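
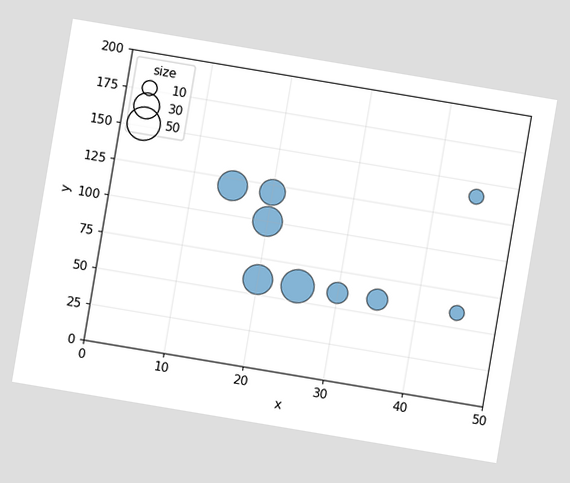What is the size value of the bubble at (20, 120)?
The chart is tilted about 10° clockwise. Matching the bubble at (20, 120) against the size legend gives 30.

30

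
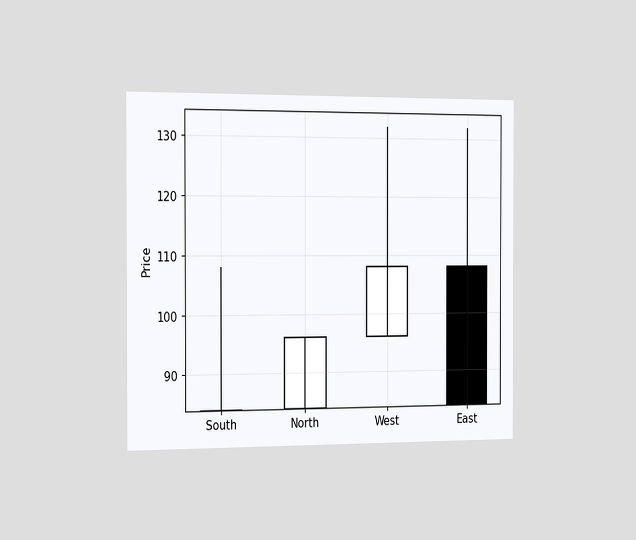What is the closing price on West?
108

The chart is viewed slightly from the left. The West candle closes at 108.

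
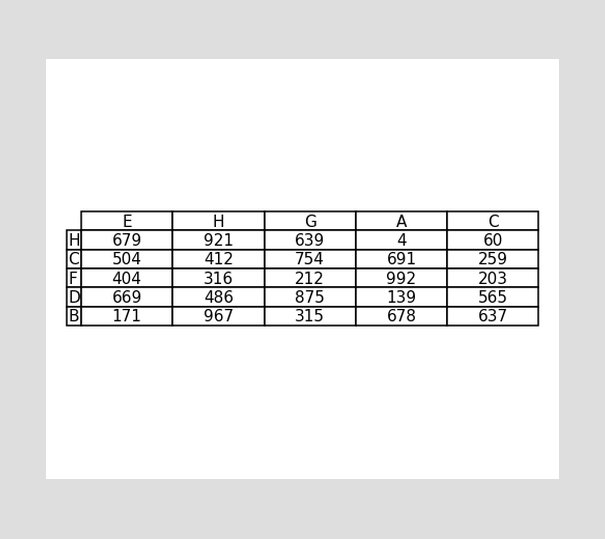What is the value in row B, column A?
678

The (B, A) cell reads 678.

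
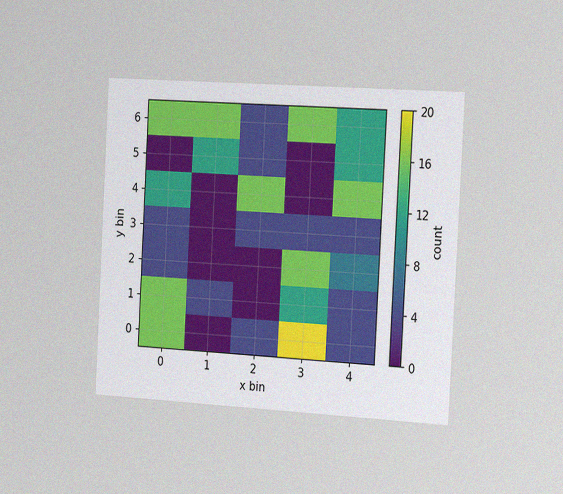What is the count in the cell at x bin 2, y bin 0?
4

The chart is tilted about 3° clockwise and viewed slightly from the right, with some photo noise. Matching the cell (2, 0) against the colorbar gives 4.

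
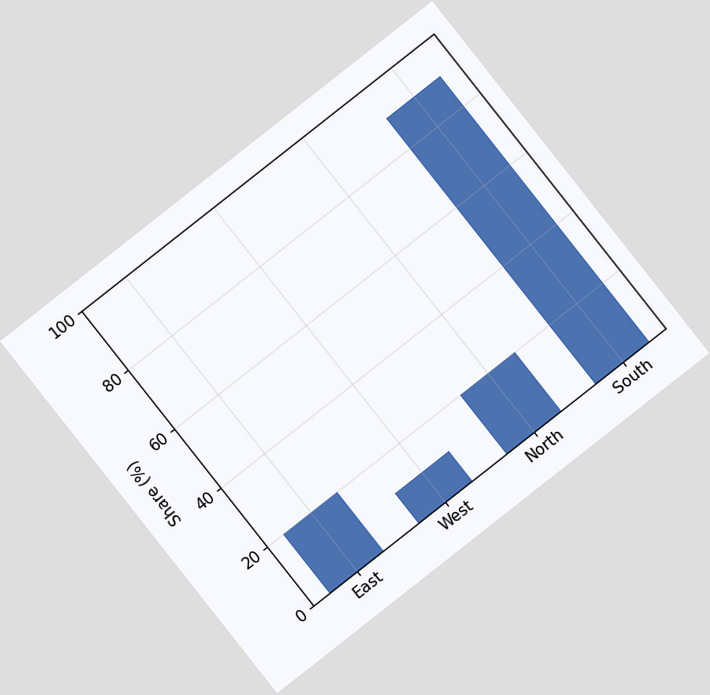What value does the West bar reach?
10%

The chart is tilted about 38° counter-clockwise. Reading along the chart's y-axis, the West bar reaches 10%.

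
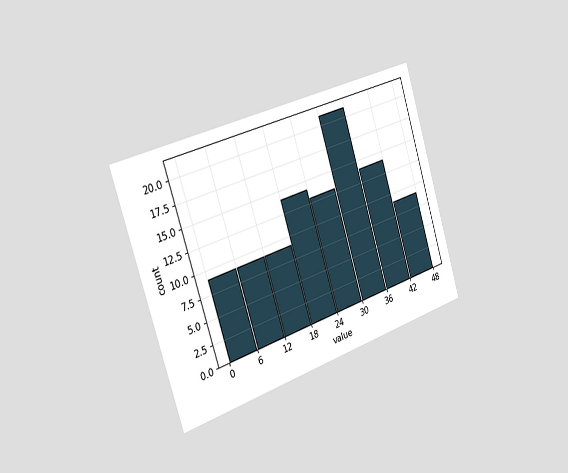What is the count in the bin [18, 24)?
14

The chart is tilted about 18° counter-clockwise and viewed slightly from the left. The [18, 24) bin has height 14.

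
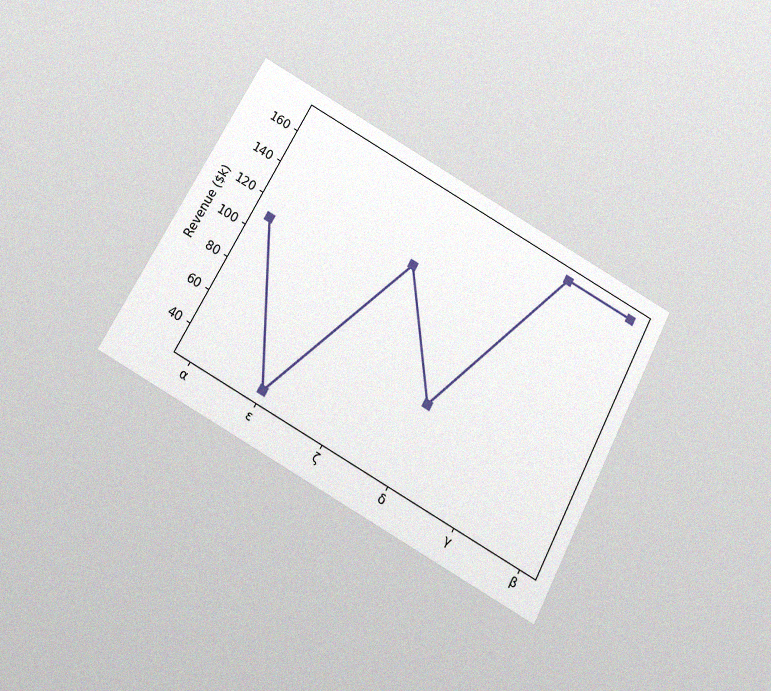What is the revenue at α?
$110k

The chart is tilted about 28° clockwise and viewed slightly from below, with some photo noise. At α, the line is at $110k.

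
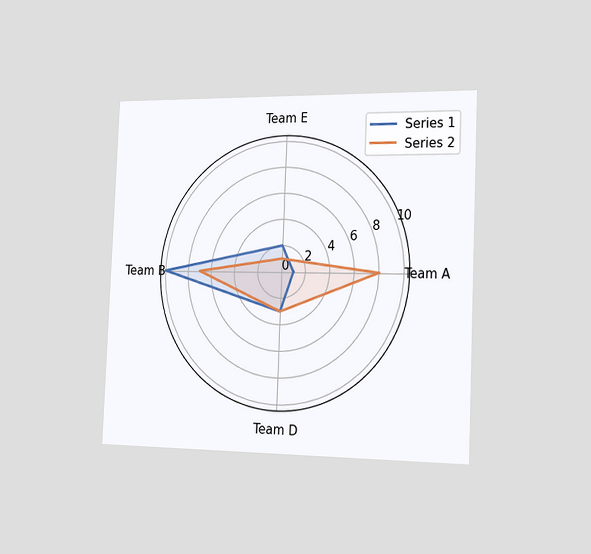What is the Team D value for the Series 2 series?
3

The chart is tilted about 2° clockwise and viewed slightly from the right. On the Team D axis, Series 2 reaches 3.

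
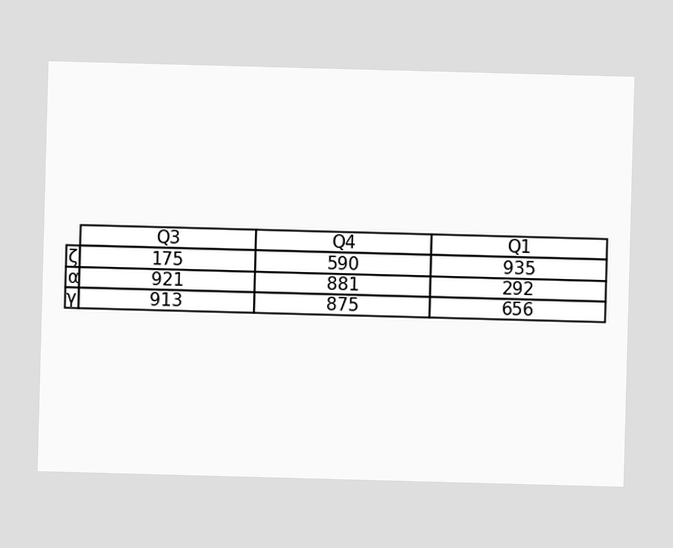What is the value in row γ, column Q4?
The (γ, Q4) cell reads 875.

875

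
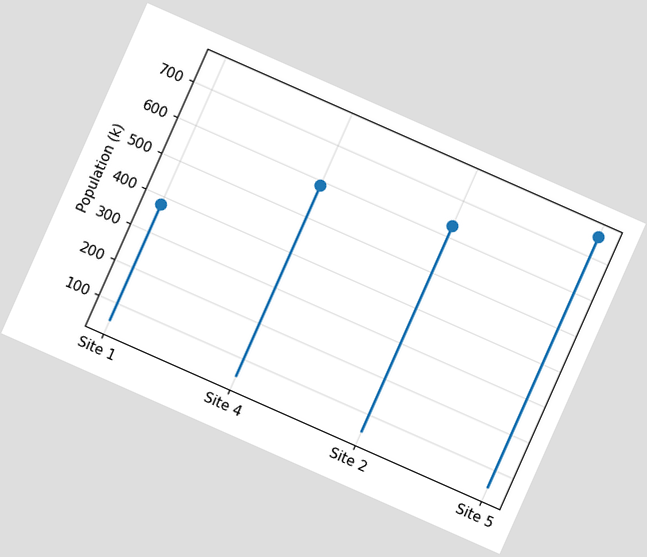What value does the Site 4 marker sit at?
The chart is tilted about 24° clockwise. The Site 4 marker sits at 588k.

588k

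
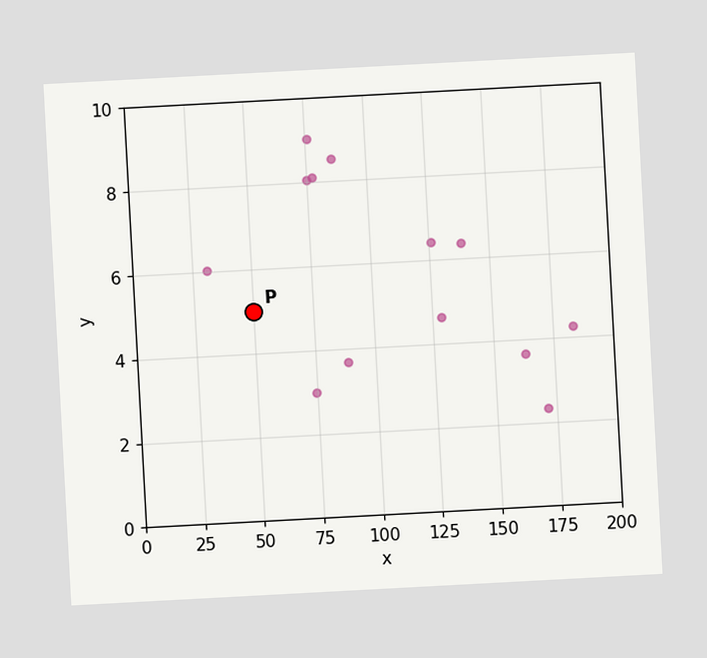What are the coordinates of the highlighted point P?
(50, 5)

The chart is tilted about 3° counter-clockwise. Following the gridlines from P to each axis, P sits at (50, 5).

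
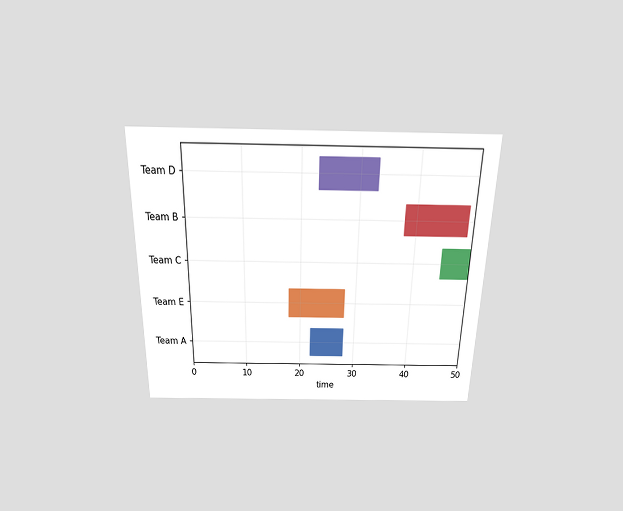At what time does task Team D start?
23

The chart is viewed slightly from above. The Team D bar begins at t=23.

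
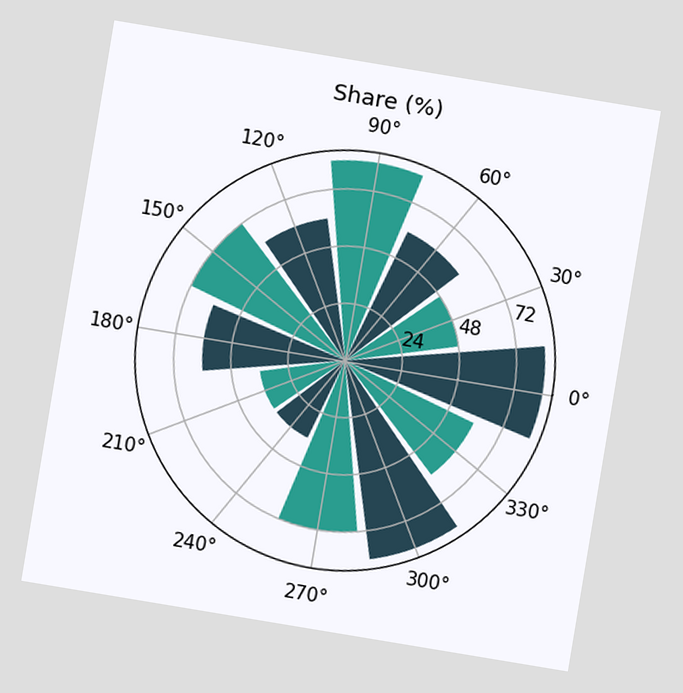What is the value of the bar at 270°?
The chart is tilted about 9° clockwise. The bar at 270° reaches 72% on the radial axis.

72%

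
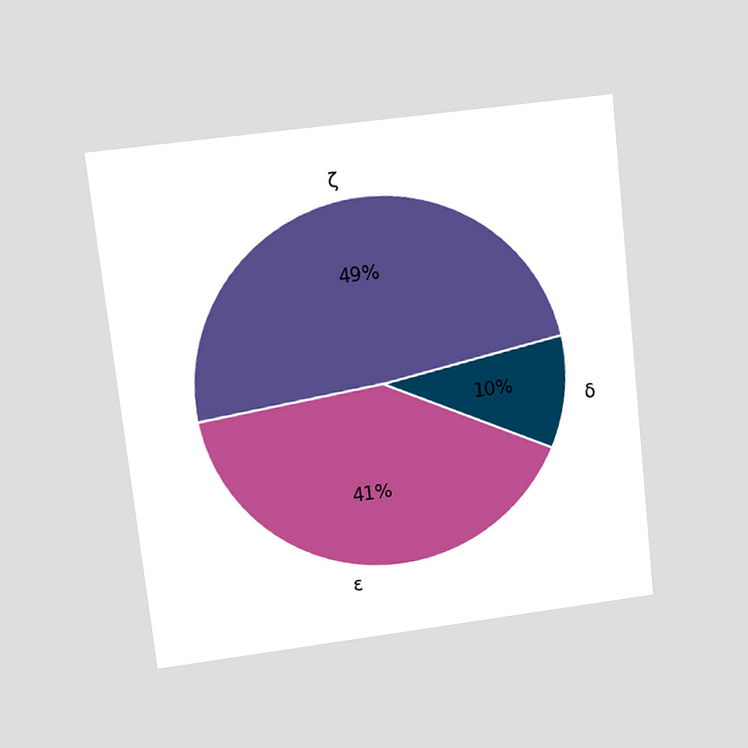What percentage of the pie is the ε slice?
The chart is tilted about 6° counter-clockwise and viewed at a slight angle. The ε slice takes up 41% of the pie.

41%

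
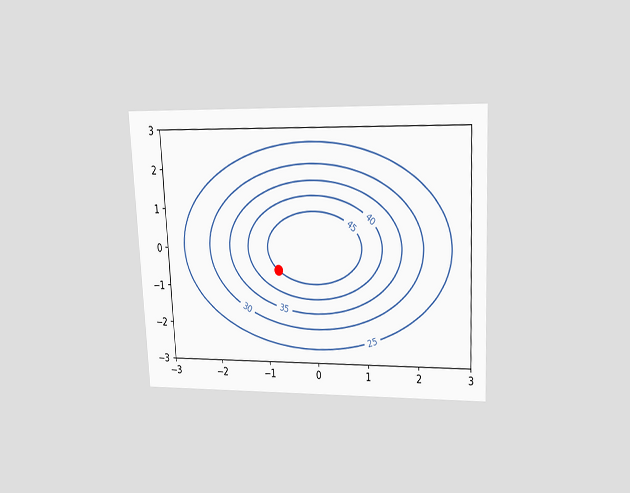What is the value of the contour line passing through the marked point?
The chart is tilted about 3° counter-clockwise and viewed slightly from above. The marked point sits on the contour labelled 45.

45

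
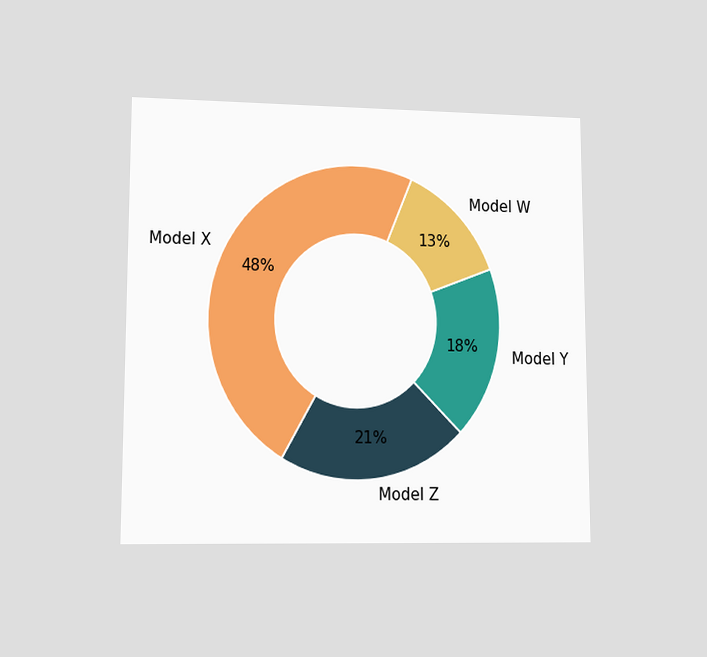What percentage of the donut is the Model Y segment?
18%

The chart is viewed at a slight angle. The Model Y segment takes up 18% of the ring.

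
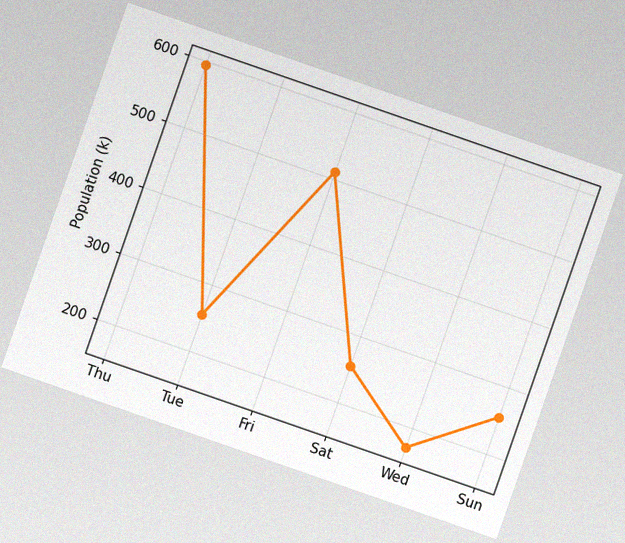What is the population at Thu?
The chart is tilted about 19° clockwise, with some photo noise. At Thu, the line is at 595k.

595k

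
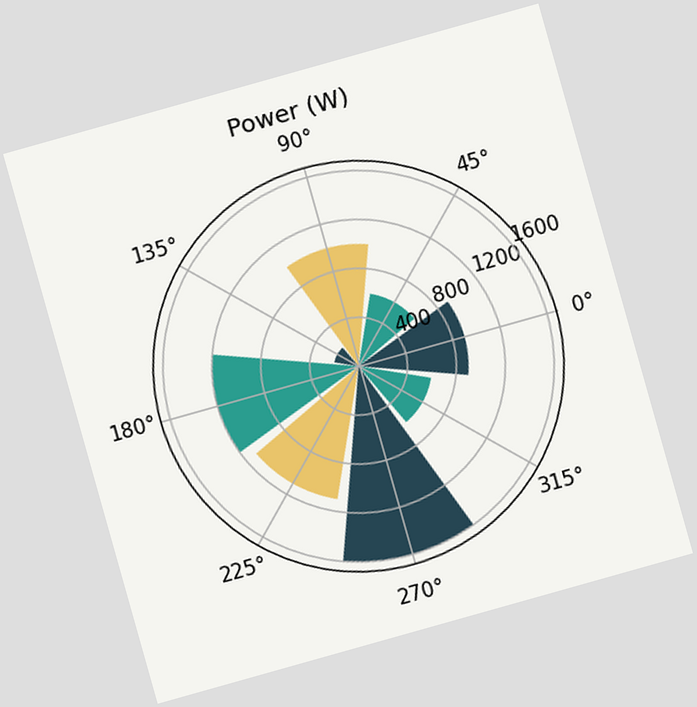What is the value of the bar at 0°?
900W

The chart is tilted about 16° counter-clockwise. The bar at 0° reaches 900W on the radial axis.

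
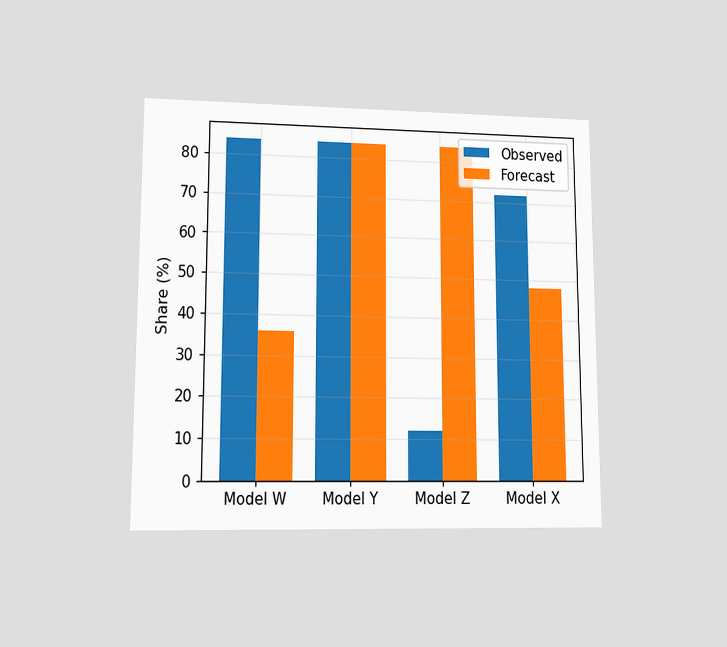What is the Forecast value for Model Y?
The chart is viewed at a slight angle. The Forecast bar at Model Y reaches 84% on the y-axis.

84%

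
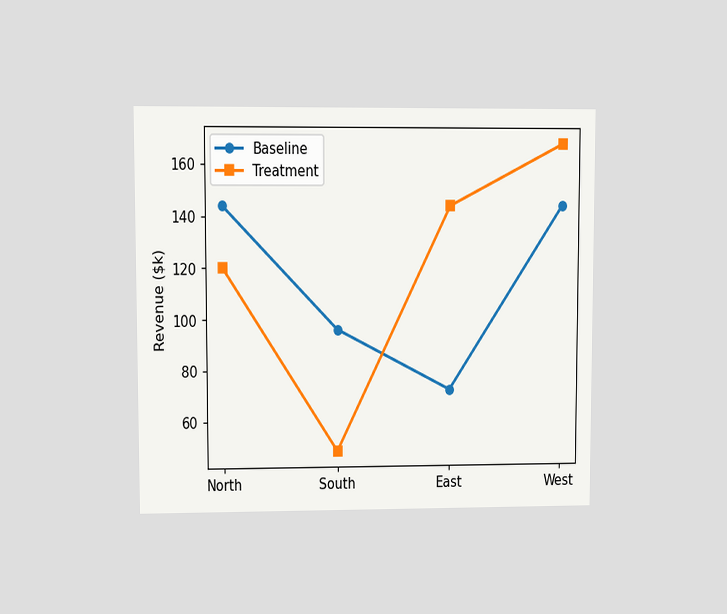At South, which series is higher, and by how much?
Baseline, by $48k

The chart is viewed at a slight angle. At South, Baseline sits above the other line by $48k.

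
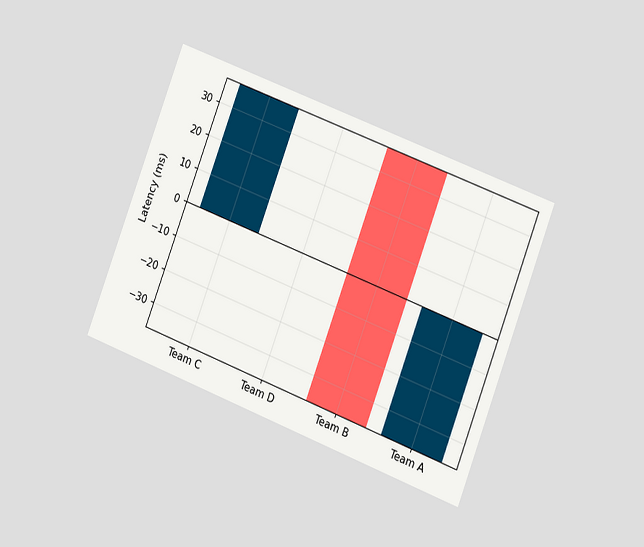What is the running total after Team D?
The chart is tilted about 21° clockwise and viewed at a slight angle. After Team D the running total reaches 37ms.

37ms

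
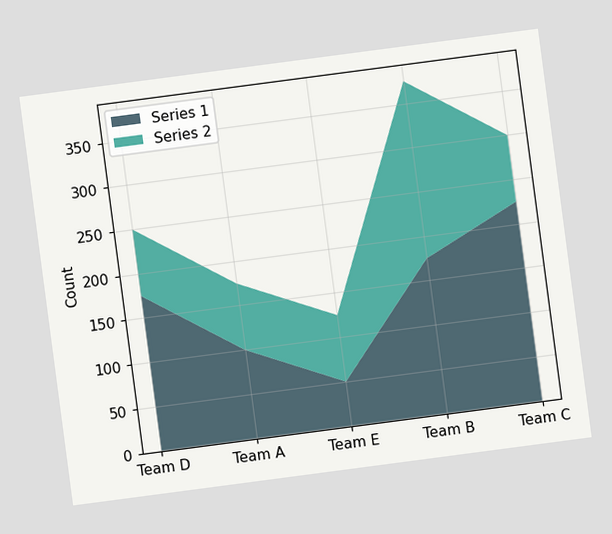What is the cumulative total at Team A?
The chart is tilted about 8° counter-clockwise. The stacked total at Team A reaches 175.

175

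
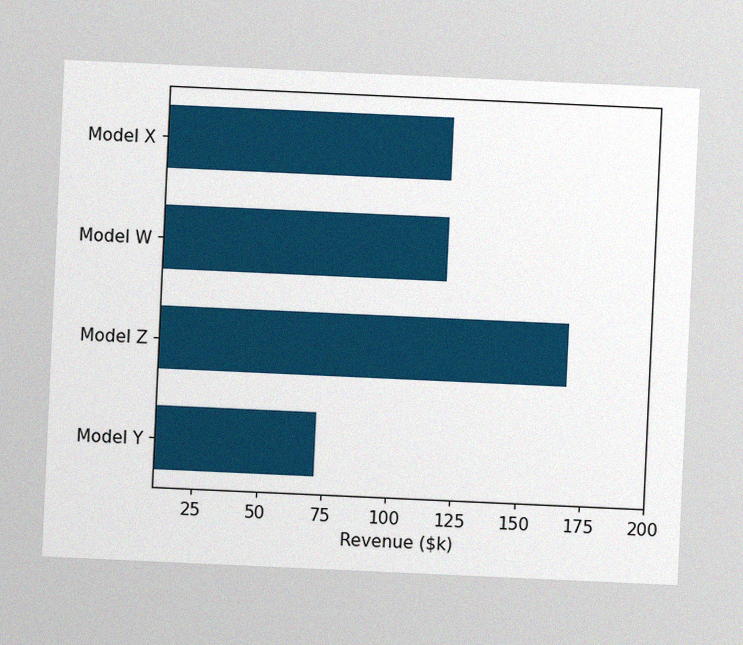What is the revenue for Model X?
$120k

The chart is tilted about 3° clockwise, with some photo noise. Reading along the chart's x-axis, the Model X bar reaches $120k.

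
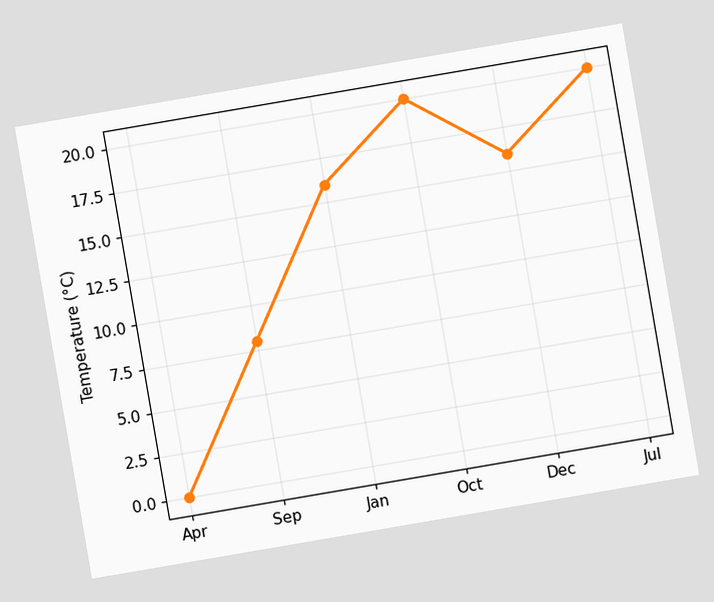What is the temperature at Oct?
The chart is tilted about 10° counter-clockwise. At Oct, the line is at 20°C.

20°C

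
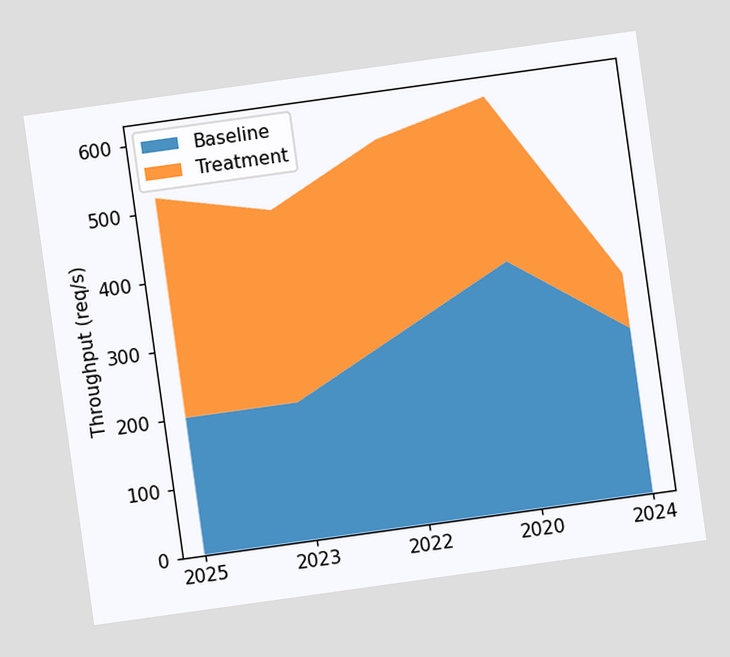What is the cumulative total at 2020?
600req/s

The chart is tilted about 8° counter-clockwise. The stacked total at 2020 reaches 600req/s.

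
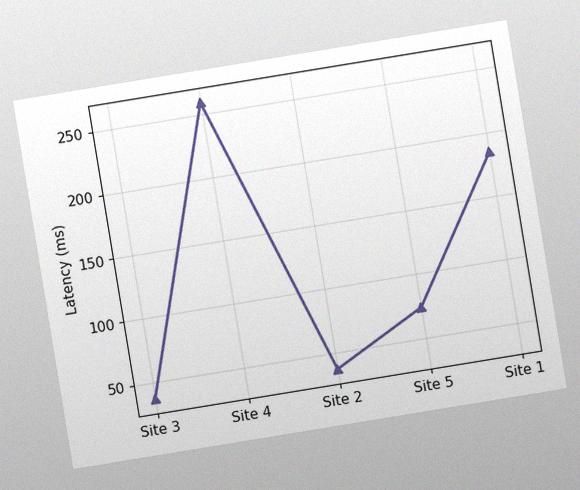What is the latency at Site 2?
37ms

The chart is tilted about 9° counter-clockwise, with some photo noise. At Site 2, the line is at 37ms.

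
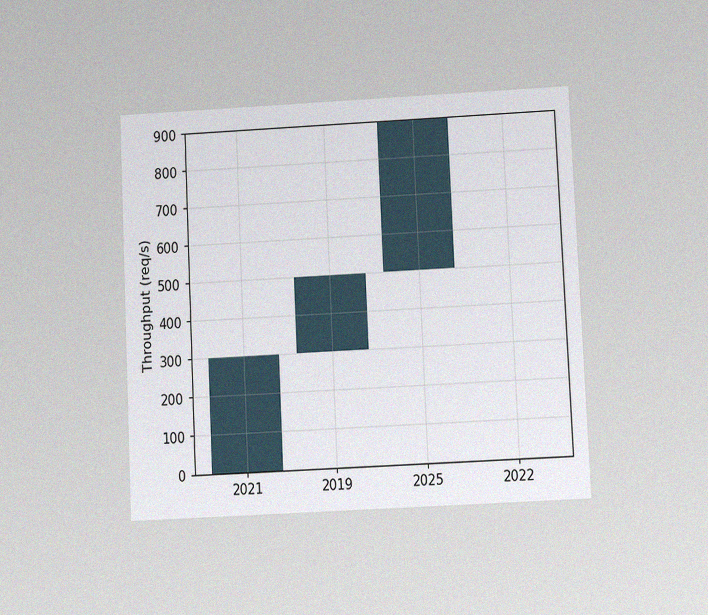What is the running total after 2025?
900req/s

The chart is tilted about 3° counter-clockwise and viewed at a slight angle, with some photo noise. After 2025 the running total reaches 900req/s.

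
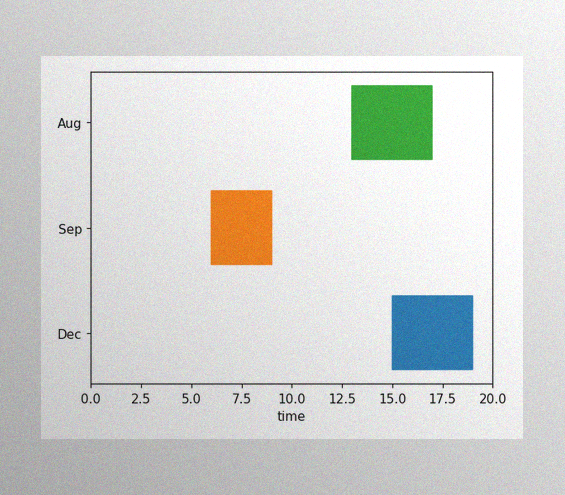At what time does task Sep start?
6

The image has some photo noise and uneven lighting. The Sep bar begins at t=6.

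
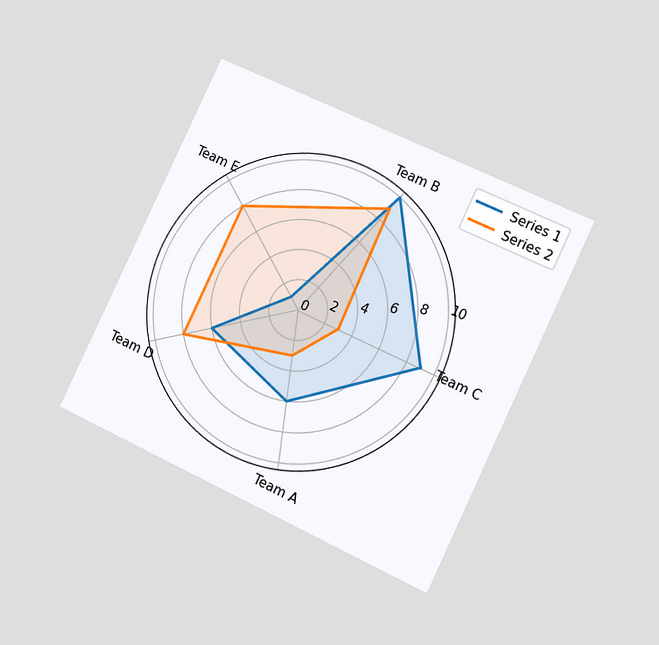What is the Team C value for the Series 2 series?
The chart is tilted about 25° clockwise and viewed at a slight angle. On the Team C axis, Series 2 reaches 3.

3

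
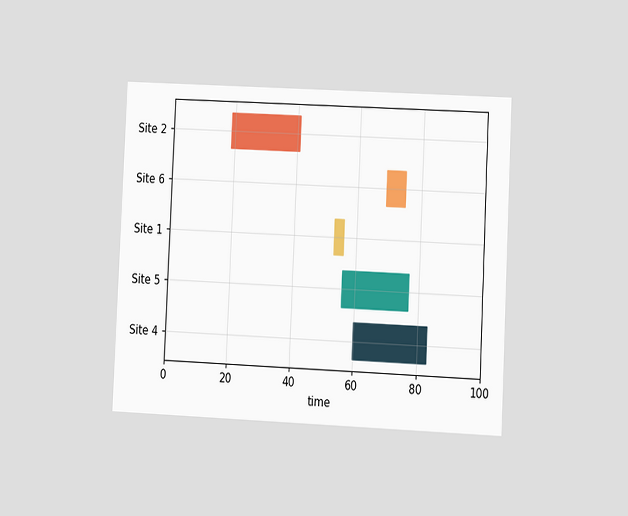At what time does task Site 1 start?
The chart is tilted about 3° clockwise and viewed at a slight angle. The Site 1 bar begins at t=53.

53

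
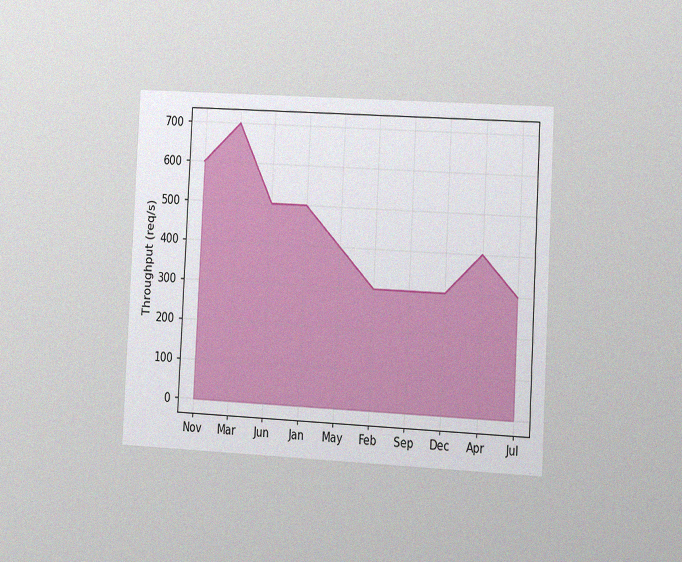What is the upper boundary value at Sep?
The chart is tilted about 3° clockwise and viewed at a slight angle, with some photo noise. At Sep the upper boundary is at 300req/s.

300req/s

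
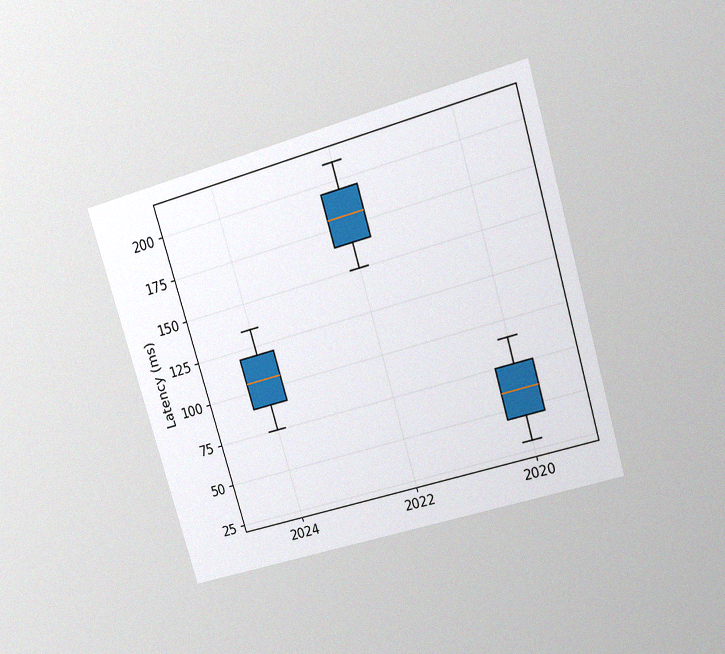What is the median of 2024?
The chart is tilted about 16° counter-clockwise and viewed at a slight angle, with some photo noise. The median line in the 2024 box sits at 105ms.

105ms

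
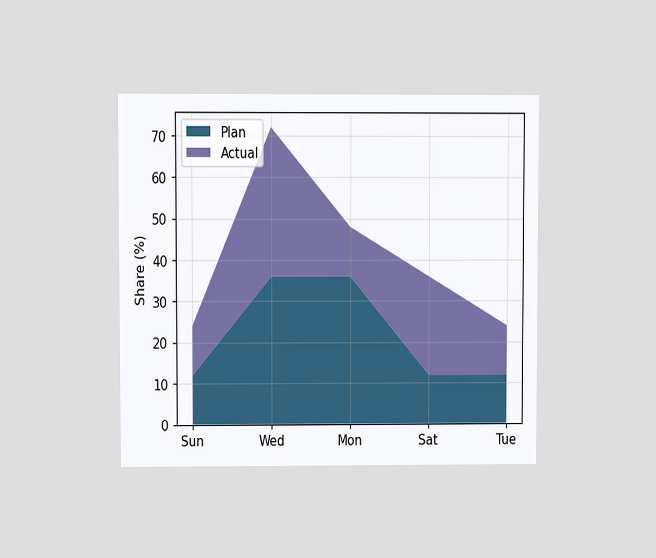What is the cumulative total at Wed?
72%

The chart is viewed at a slight angle. The stacked total at Wed reaches 72%.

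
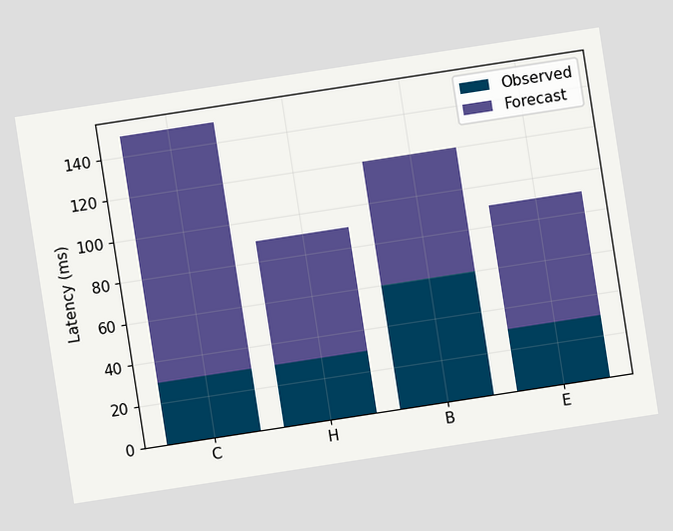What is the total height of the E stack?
90ms

The chart is tilted about 9° counter-clockwise. The E stack's top reaches 90ms on the y-axis.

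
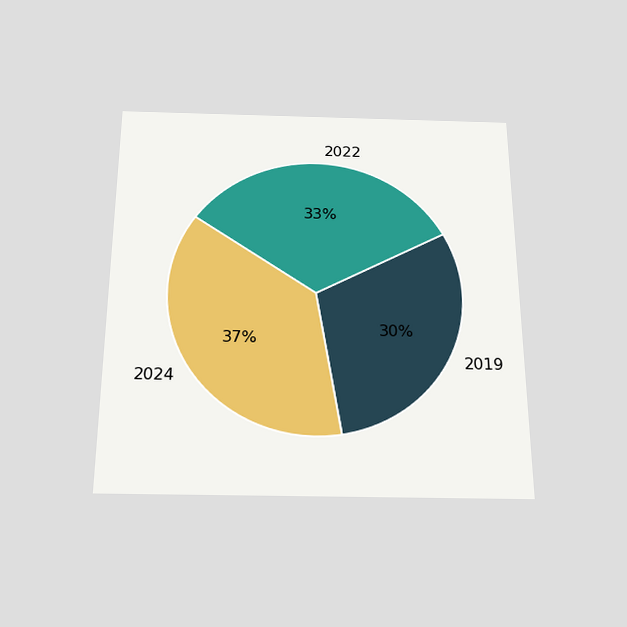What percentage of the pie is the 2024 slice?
37%

The chart is viewed slightly from below. The 2024 slice takes up 37% of the pie.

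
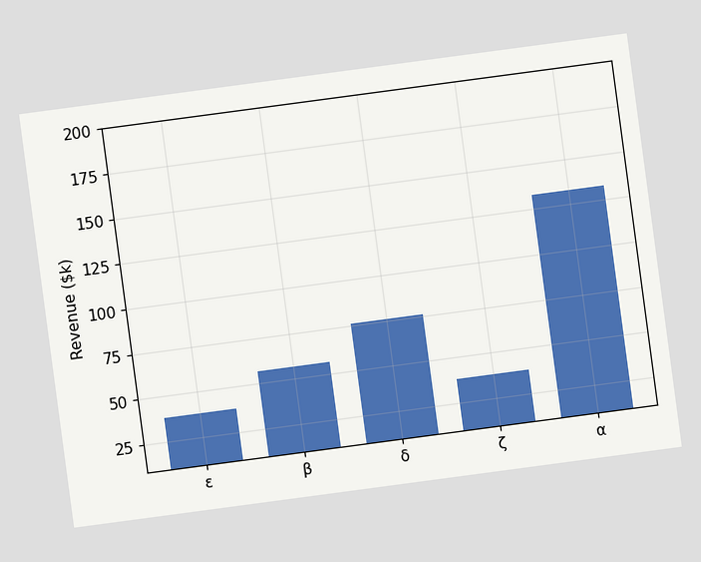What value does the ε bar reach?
The chart is tilted about 8° counter-clockwise. Reading along the chart's y-axis, the ε bar reaches $38k.

$38k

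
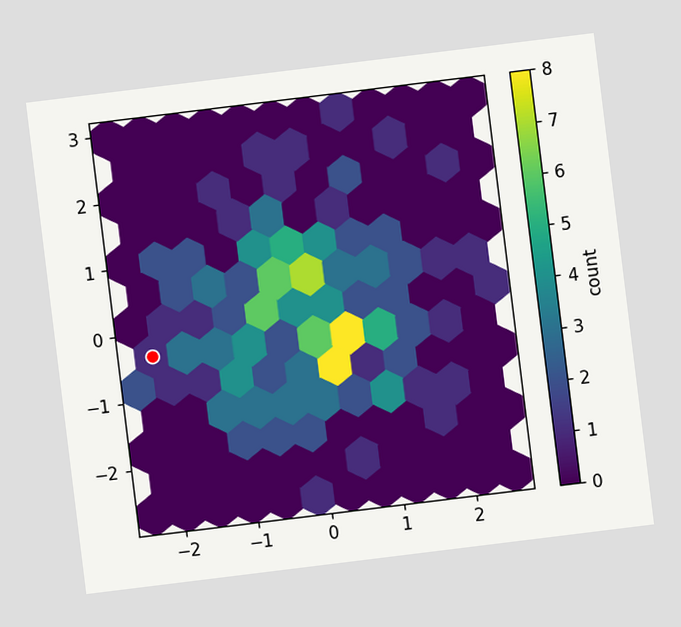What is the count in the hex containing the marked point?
1

The chart is tilted about 7° counter-clockwise. The marked hex reads 1 on the colorbar.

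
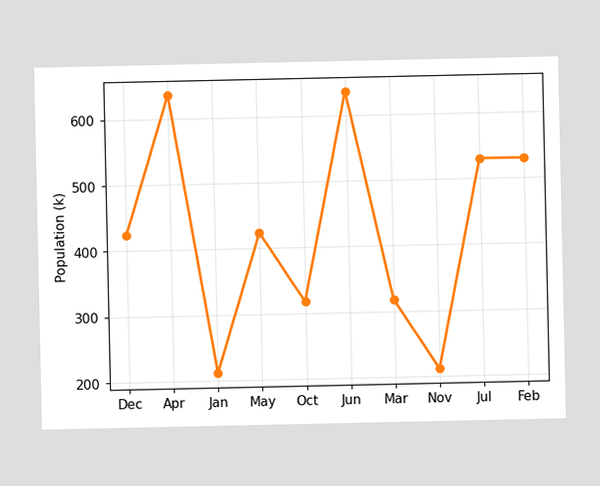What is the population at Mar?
318k

At Mar, the line is at 318k.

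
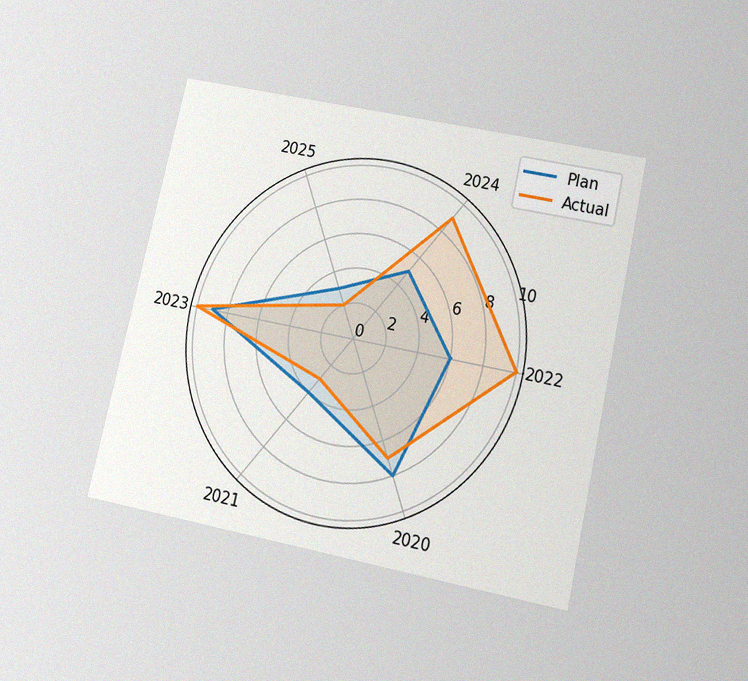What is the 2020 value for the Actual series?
The chart is tilted about 13° clockwise and viewed slightly from below, with some photo noise. On the 2020 axis, Actual reaches 7.

7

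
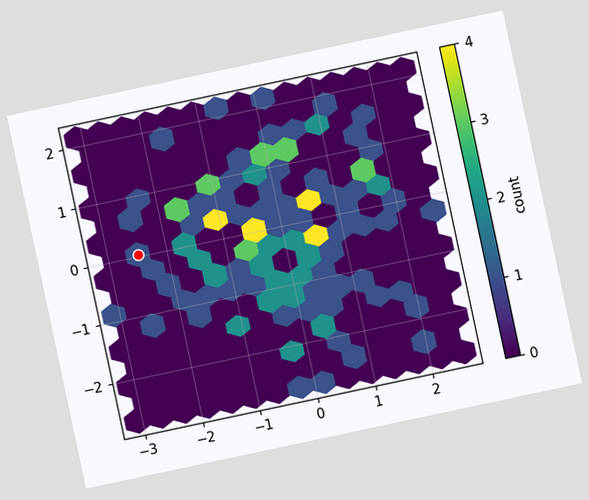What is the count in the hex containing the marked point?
1

The chart is tilted about 12° counter-clockwise. The marked hex reads 1 on the colorbar.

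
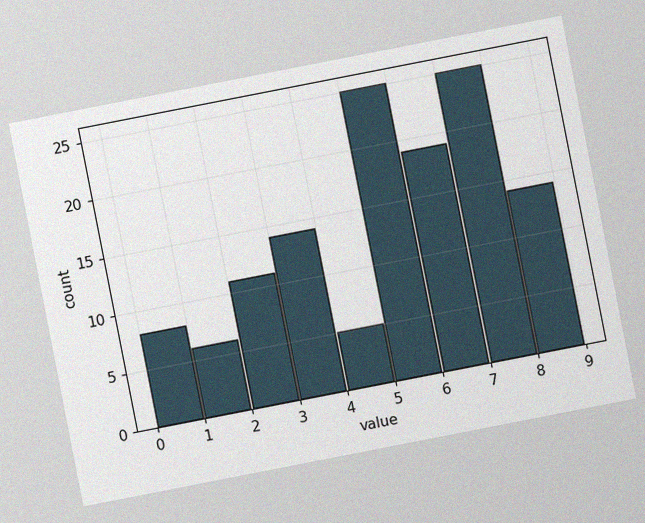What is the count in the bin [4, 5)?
5

The chart is tilted about 11° counter-clockwise, with some photo noise. The [4, 5) bin has height 5.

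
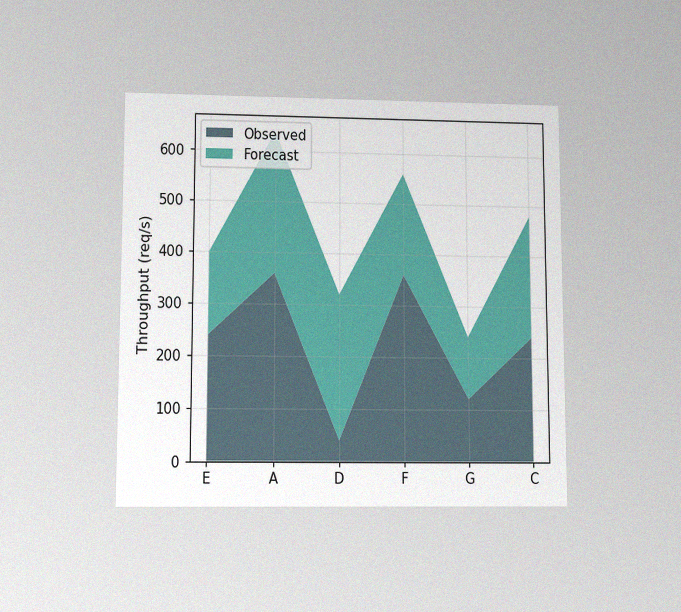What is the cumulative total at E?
The chart is viewed at a slight angle, with some photo noise. The stacked total at E reaches 400req/s.

400req/s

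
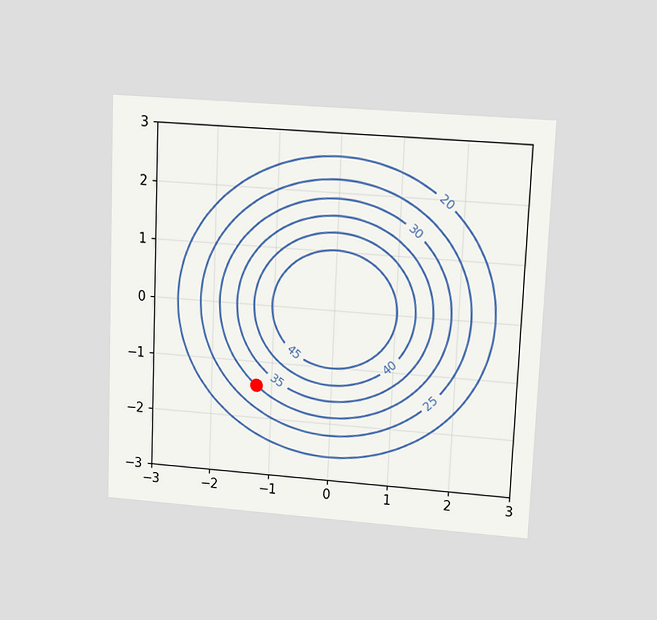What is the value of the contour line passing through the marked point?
The chart is tilted about 2° clockwise and viewed slightly from above. The marked point sits on the contour labelled 30.

30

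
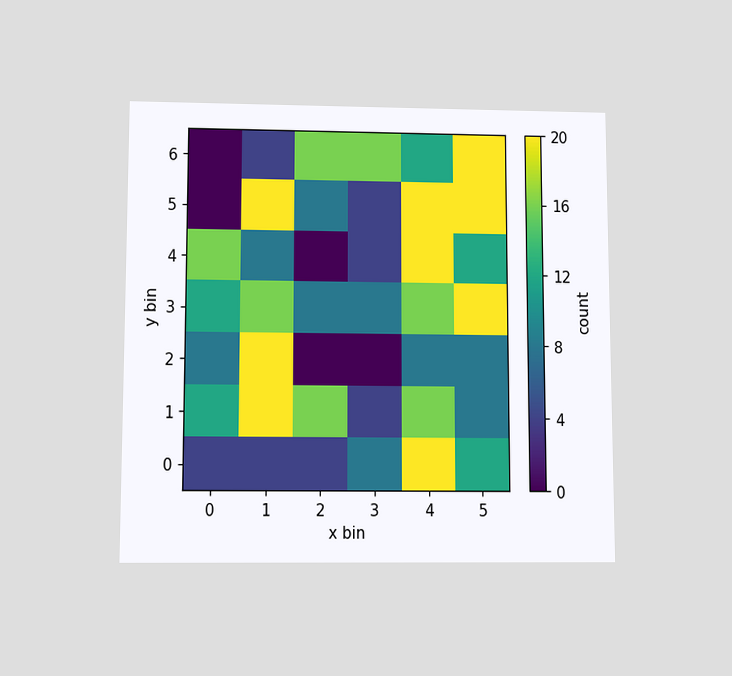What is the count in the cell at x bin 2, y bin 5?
The chart is viewed slightly from below. Matching the cell (2, 5) against the colorbar gives 8.

8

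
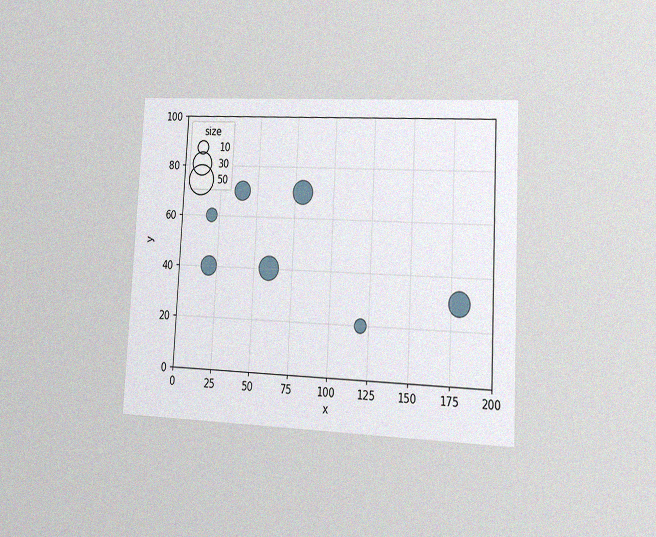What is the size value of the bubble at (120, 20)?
The chart is tilted about 3° clockwise and viewed at a slight angle, with some photo noise. Matching the bubble at (120, 20) against the size legend gives 10.

10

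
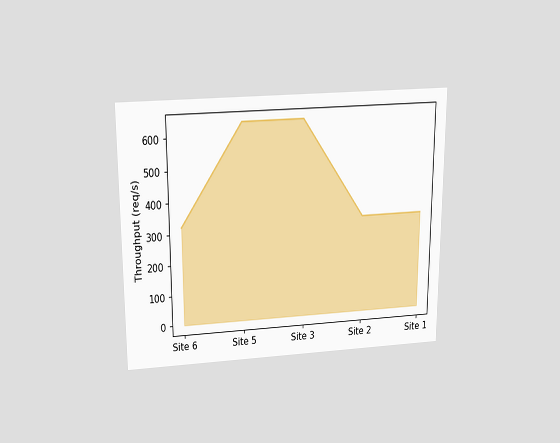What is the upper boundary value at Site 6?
The chart is viewed slightly from above. At Site 6 the upper boundary is at 320req/s.

320req/s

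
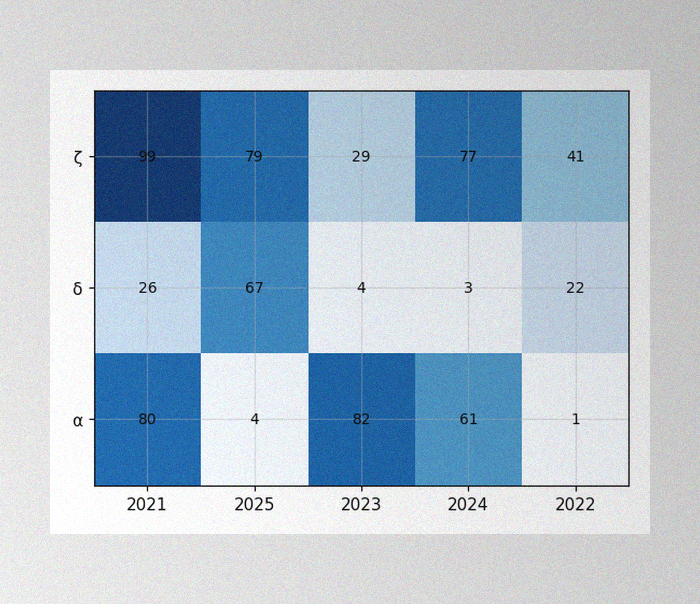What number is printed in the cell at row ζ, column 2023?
29

The image has some photo noise and uneven lighting. The (ζ, 2023) cell reads 29.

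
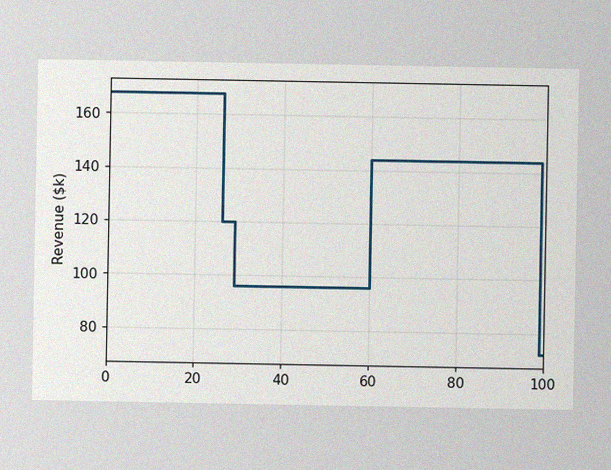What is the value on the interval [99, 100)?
$72k

The image has some photo noise and uneven lighting. On [99, 100) the step sits at $72k.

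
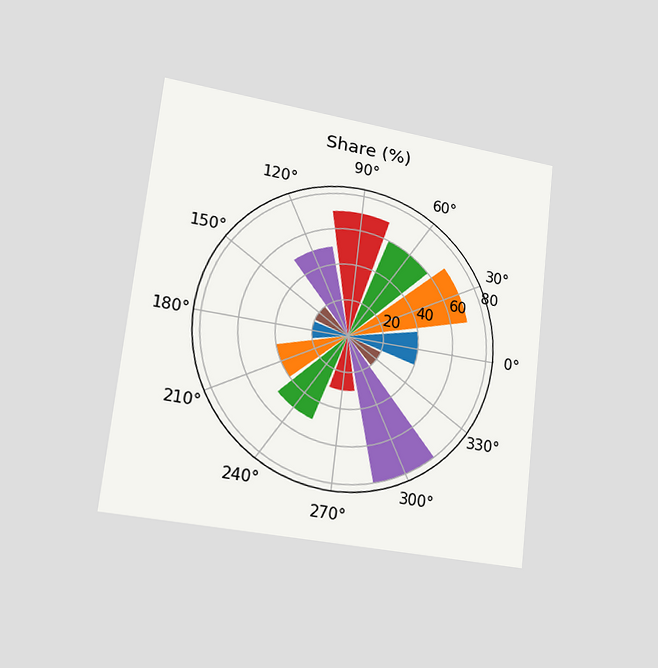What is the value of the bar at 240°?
The chart is tilted about 7° clockwise and viewed slightly from the left. The bar at 240° reaches 50% on the radial axis.

50%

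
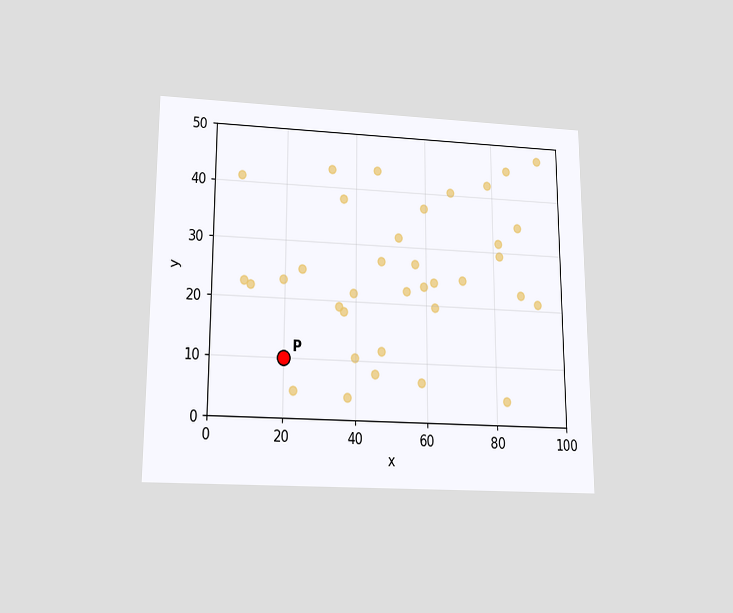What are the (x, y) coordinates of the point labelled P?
The chart is viewed slightly from below. Following the gridlines from P to each axis, P sits at (20, 10).

(20, 10)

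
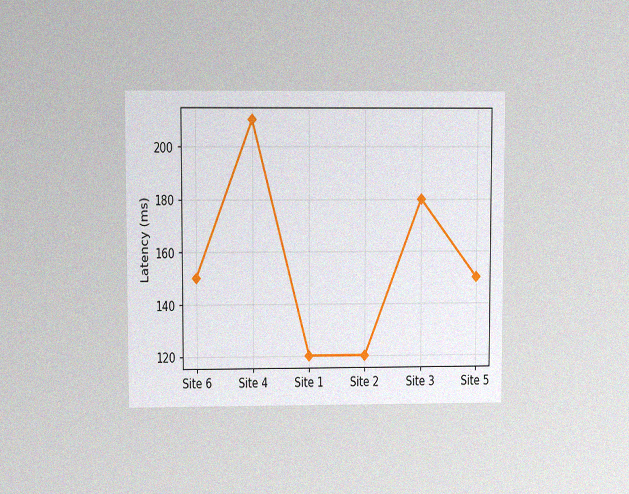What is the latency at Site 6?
150ms

The chart is viewed at a slight angle, with some photo noise. At Site 6, the line is at 150ms.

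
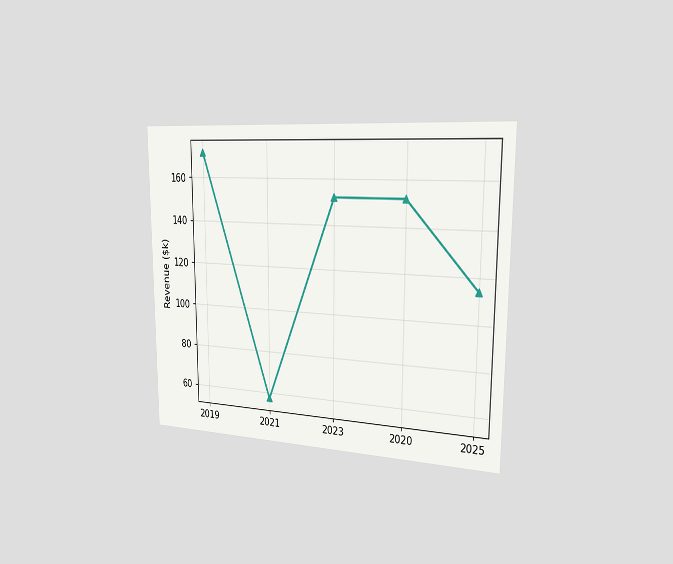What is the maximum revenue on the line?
The chart is viewed slightly from the right. The highest point is at 2019, and reading across to the y-axis gives $171k.

$171k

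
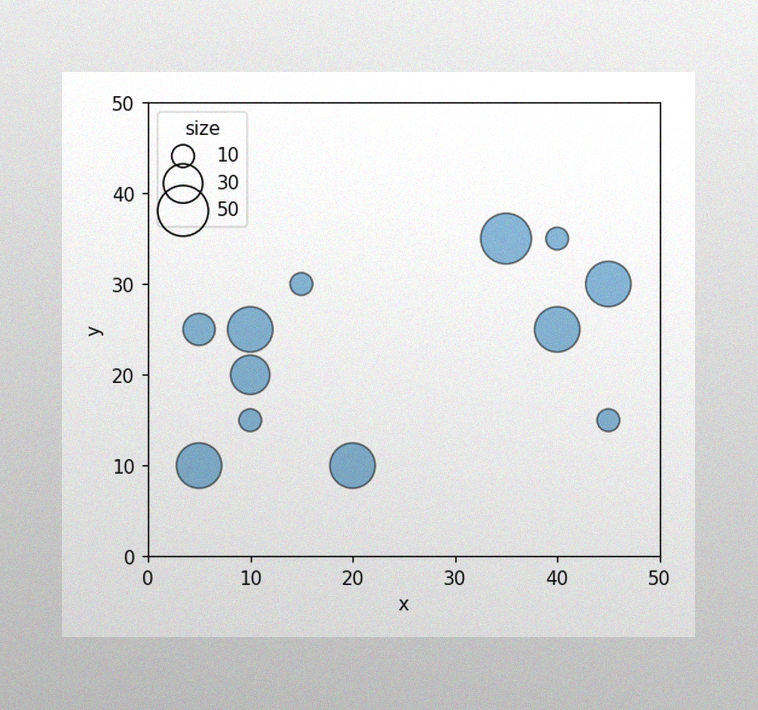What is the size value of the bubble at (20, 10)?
The image has some photo noise and uneven lighting. Matching the bubble at (20, 10) against the size legend gives 40.

40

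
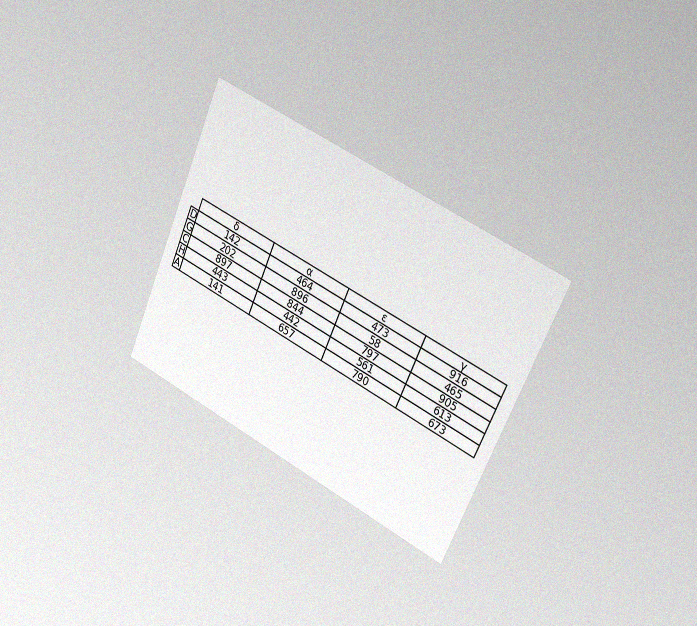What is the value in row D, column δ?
The chart is tilted about 24° clockwise and viewed slightly from the right, with some photo noise. The (D, δ) cell reads 142.

142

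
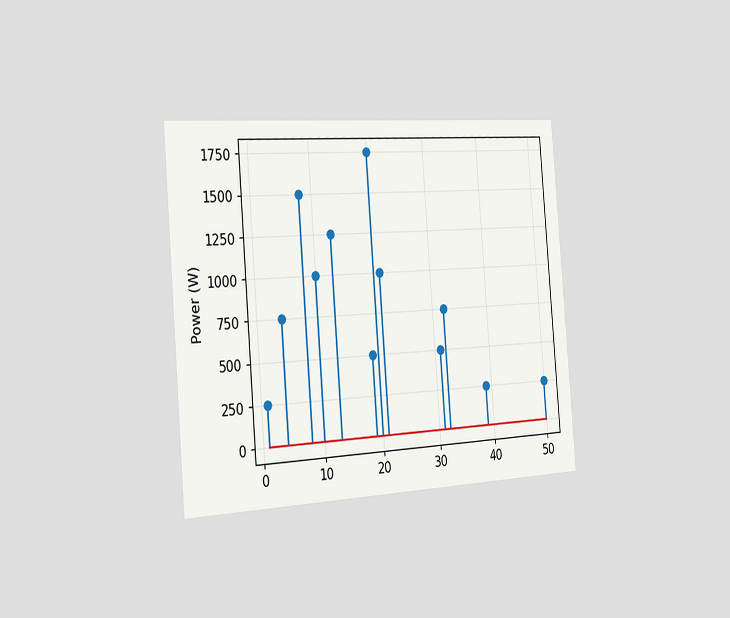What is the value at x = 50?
250W

The chart is tilted about 5° counter-clockwise and viewed slightly from the left. The stem at x=50 reaches 250W.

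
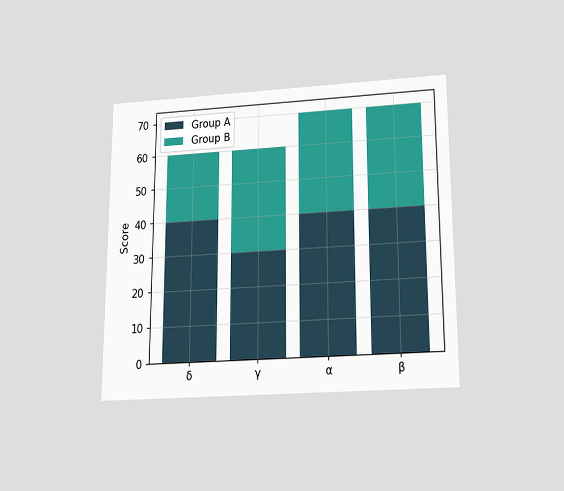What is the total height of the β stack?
70

The chart is viewed slightly from below. The β stack's top reaches 70 on the y-axis.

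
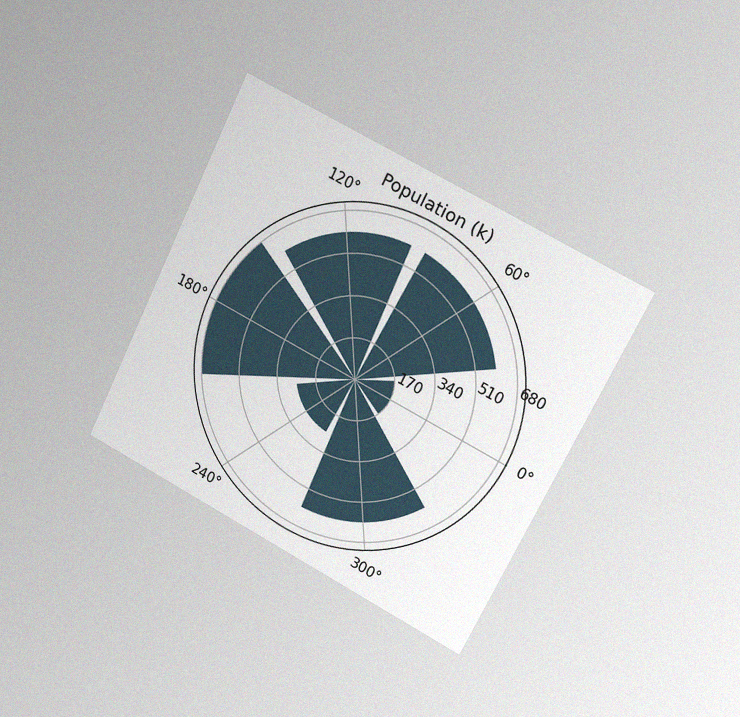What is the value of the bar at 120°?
The chart is tilted about 27° clockwise and viewed slightly from the right, with some photo noise. The bar at 120° reaches 595k on the radial axis.

595k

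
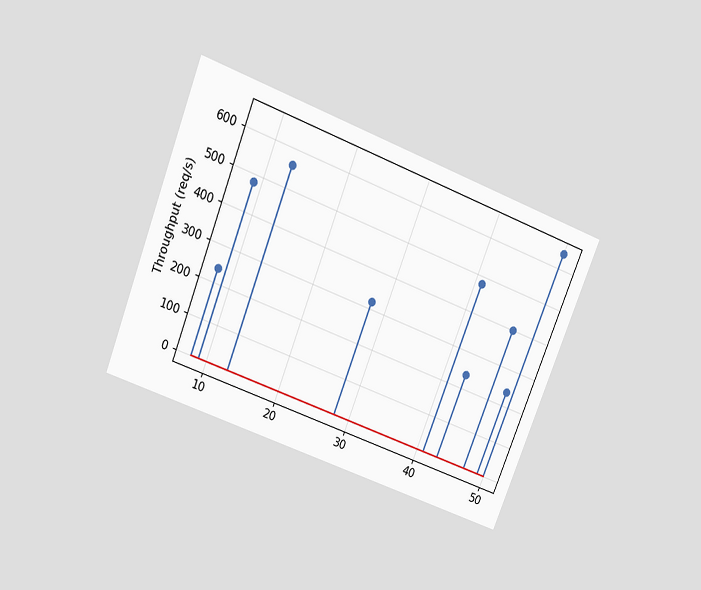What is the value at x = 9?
480req/s

The chart is tilted about 21° clockwise and viewed slightly from above. The stem at x=9 reaches 480req/s.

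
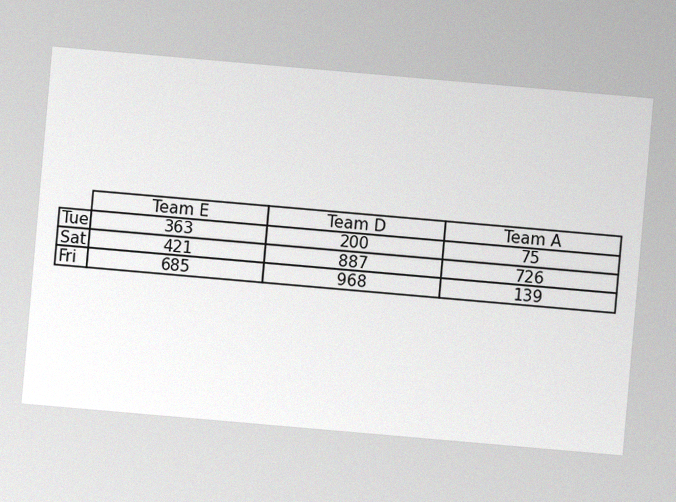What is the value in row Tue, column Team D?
200

The chart is tilted about 5° clockwise, with some photo noise. The (Tue, Team D) cell reads 200.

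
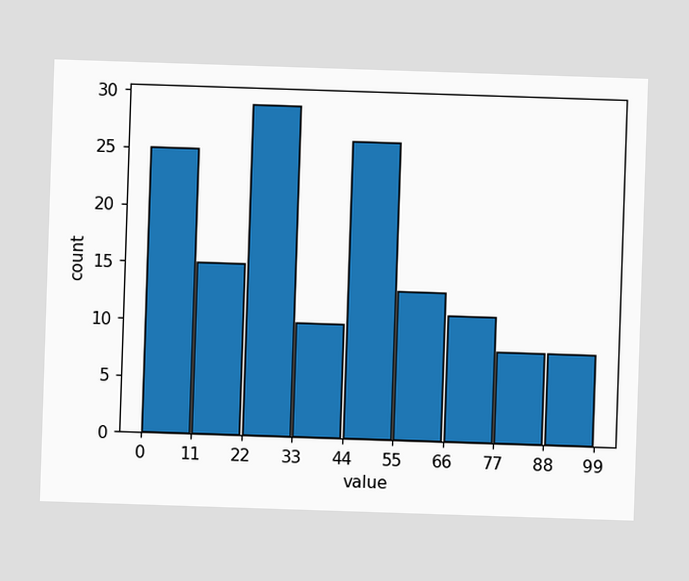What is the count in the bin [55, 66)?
The [55, 66) bin has height 13.

13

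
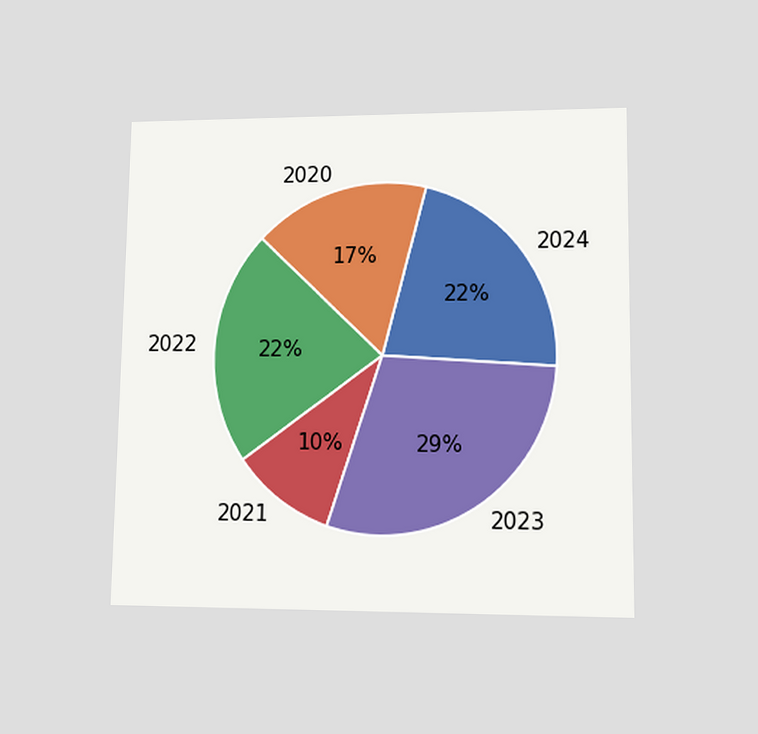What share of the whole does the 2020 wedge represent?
The chart is viewed at a slight angle. The 2020 slice takes up 17% of the pie.

17%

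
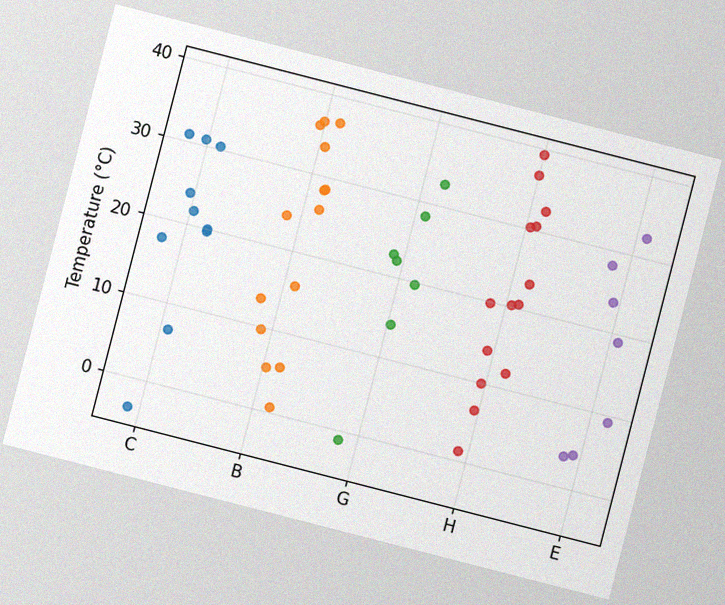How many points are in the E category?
The chart is tilted about 14° clockwise, with some photo noise. Counting the markers in the E column gives 7.

7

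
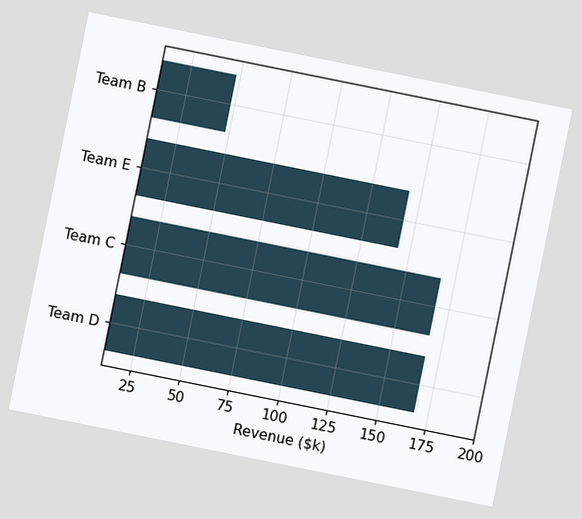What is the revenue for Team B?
$48k

The chart is tilted about 11° clockwise. Reading along the chart's x-axis, the Team B bar reaches $48k.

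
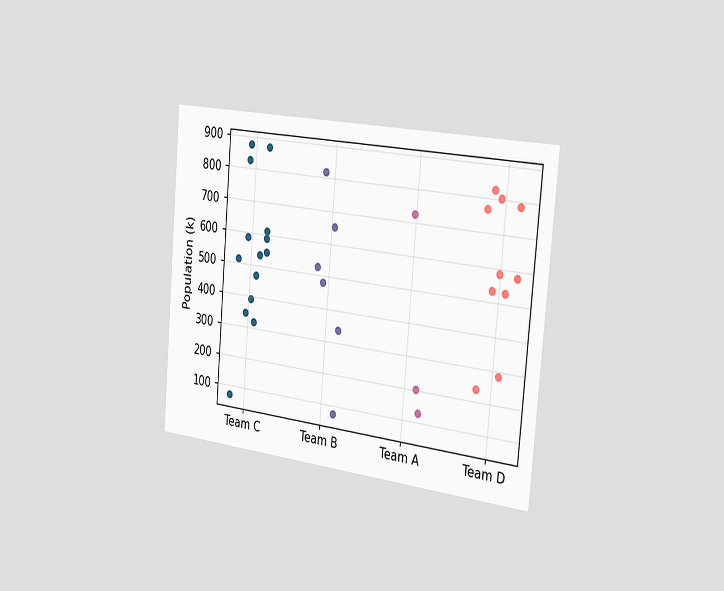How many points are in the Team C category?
14

The chart is tilted about 5° clockwise and viewed slightly from the right. Counting the markers in the Team C column gives 14.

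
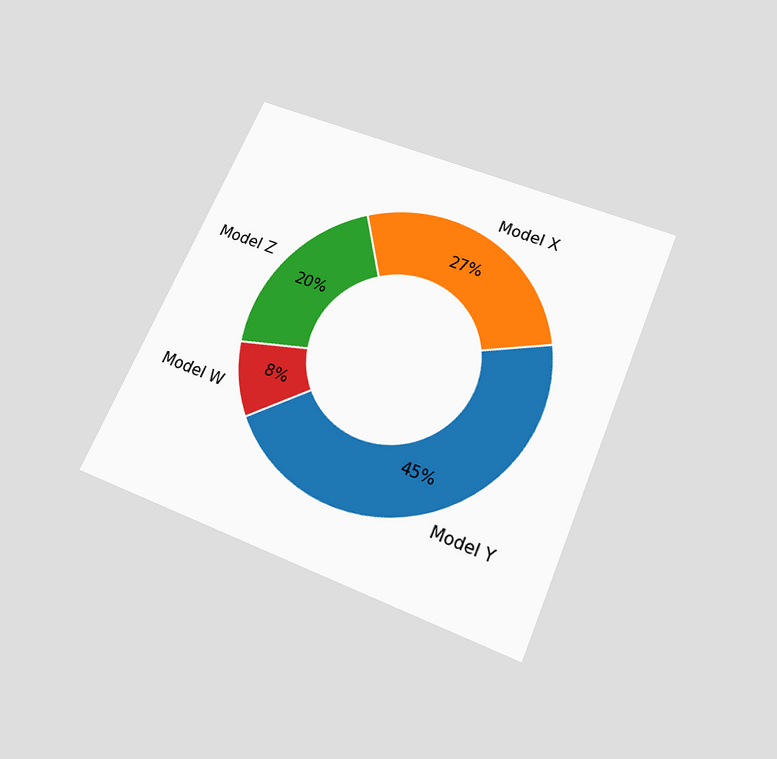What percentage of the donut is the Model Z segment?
20%

The chart is tilted about 23° clockwise and viewed slightly from below. The Model Z segment takes up 20% of the ring.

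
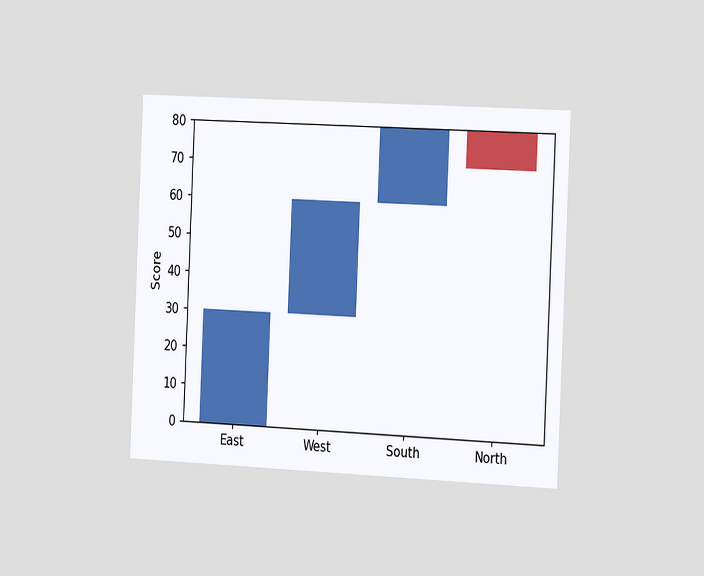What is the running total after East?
30

The chart is tilted about 3° clockwise and viewed slightly from the right. After East the running total reaches 30.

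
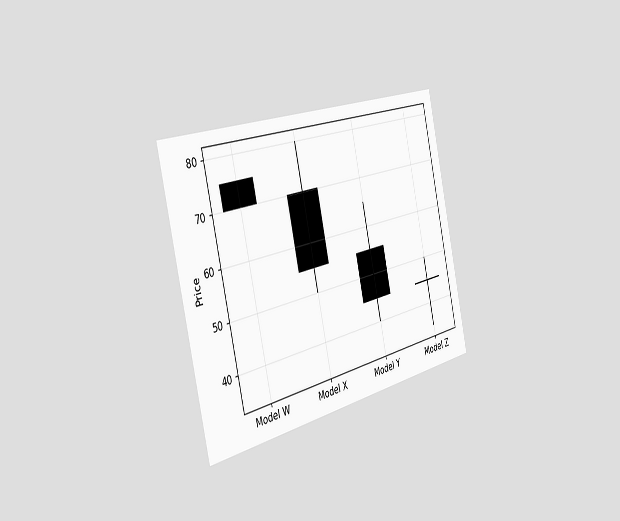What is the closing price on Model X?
The chart is tilted about 13° counter-clockwise and viewed slightly from the left. The Model X candle closes at 55.

55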